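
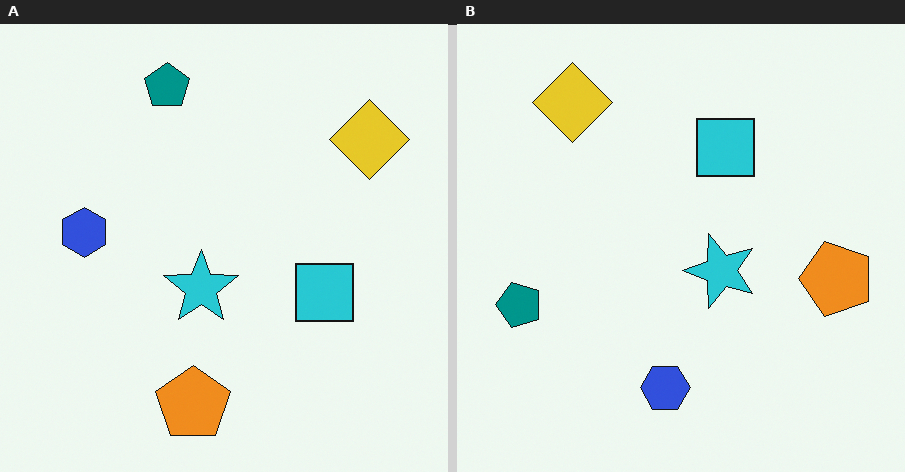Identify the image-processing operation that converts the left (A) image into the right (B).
Rotated 90° counter-clockwise.

The yellow diamond sits in the top-right of the left (A) image and the top-left of the right (B) — consistent with a whole-image 90° counter-clockwise rotation.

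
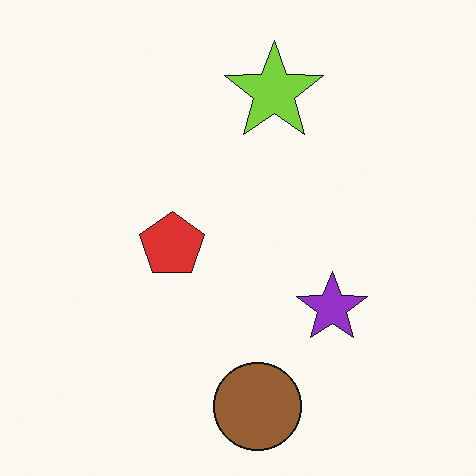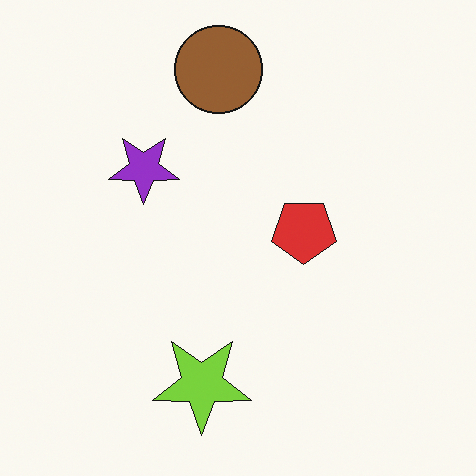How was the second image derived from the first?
The transformation is: rotated 180°.

The brown circle sits in the bottom of the first image and the top of the second — consistent with a whole-image 180° rotation.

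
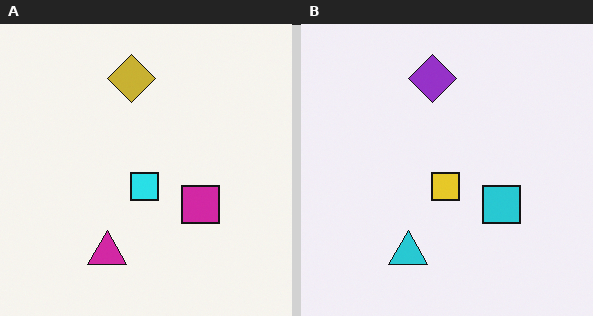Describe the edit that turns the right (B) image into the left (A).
The transformation is: hue-shifted by a moderate amount.

Every shape's color has rotated by the same amount around the hue wheel — a uniform hue shift.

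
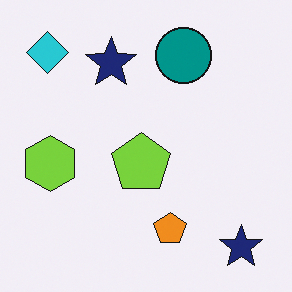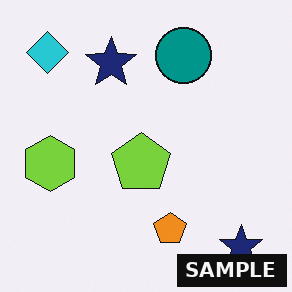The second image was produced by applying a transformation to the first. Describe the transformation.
The second image is the first watermarked with the text "SAMPLE" in the lower-right corner.

A dark label reading "SAMPLE" appears in the lower-right corner.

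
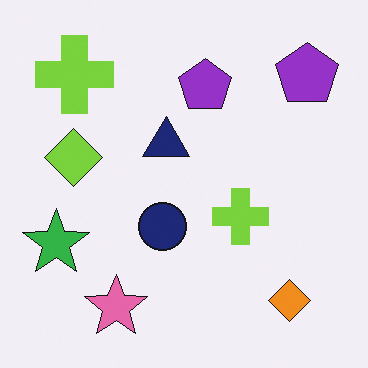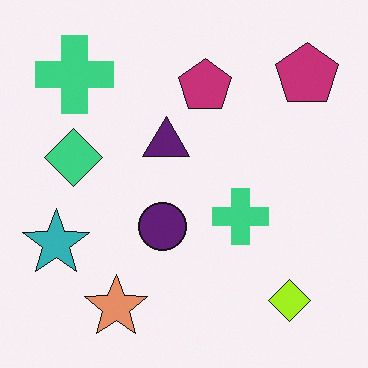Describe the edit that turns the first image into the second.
The image was hue-shifted by a small amount.

Every shape's color has rotated by the same amount around the hue wheel — a uniform hue shift.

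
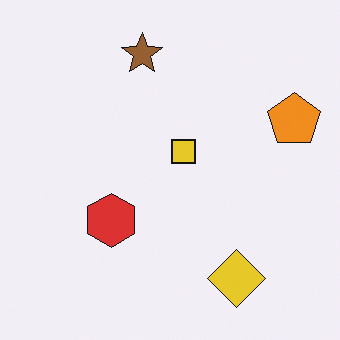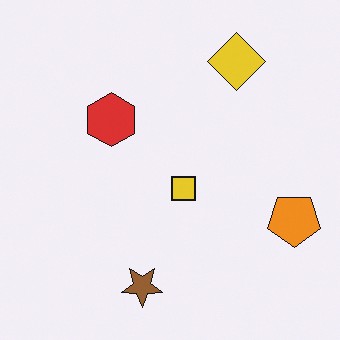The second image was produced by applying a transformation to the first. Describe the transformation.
Flipped vertically (top ↔ bottom).

The brown star is in the top of the first image and the bottom of the second — shapes on opposite sides of the horizontal midline have swapped in a mirror flip.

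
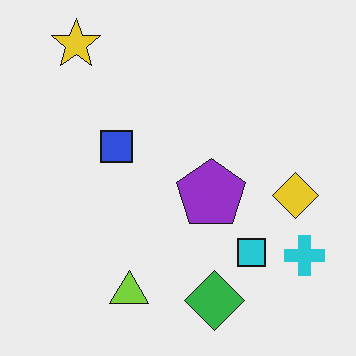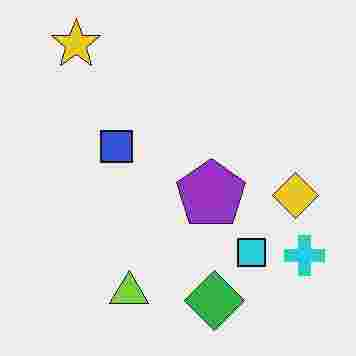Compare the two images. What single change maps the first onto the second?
This is the original image heavily JPEG-compressed with obvious blocking artifacts.

Blocky 8×8 compression artifacts appear around shape edges and the flat background shows ringing — characteristic JPEG degradation.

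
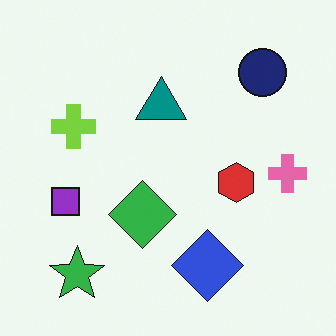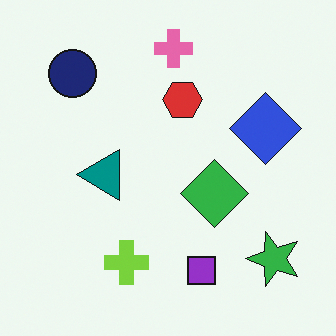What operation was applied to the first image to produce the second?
This is the original image rotated 90° counter-clockwise.

The green star sits in the bottom-left of the first image and the bottom-right of the second — consistent with a whole-image 90° counter-clockwise rotation.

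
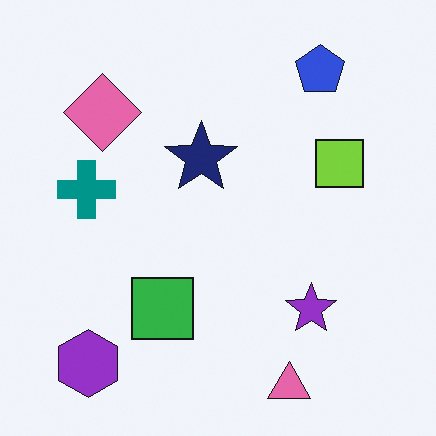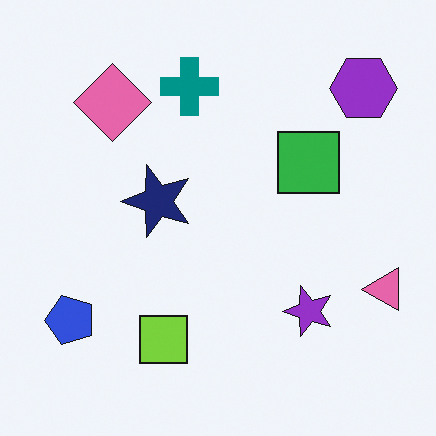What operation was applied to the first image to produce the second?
It was transposed (reflected across the top-left ↔ bottom-right diagonal).

Shapes have swapped their row and column positions — what was in the top-right is now in the bottom-left — a diagonal reflection.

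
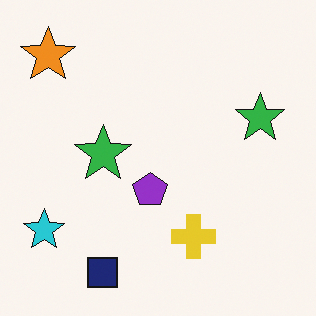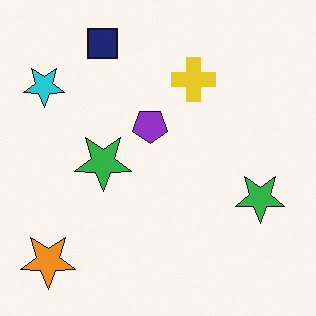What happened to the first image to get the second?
Flipped vertically (top ↔ bottom).

The navy square is in the bottom-left of the first image and the top-left of the second — shapes on opposite sides of the horizontal midline have swapped in a mirror flip.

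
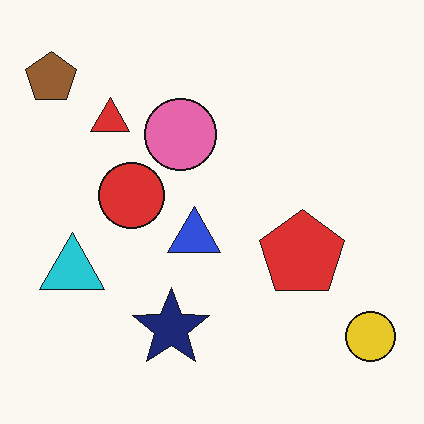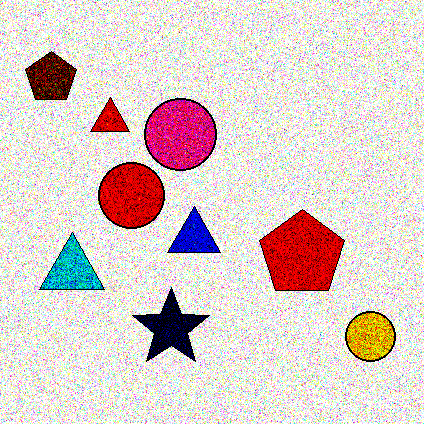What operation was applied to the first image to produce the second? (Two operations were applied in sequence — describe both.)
The second image is the first degraded with heavy additive noise, then given much higher contrast.

Random speckle covers the whole image, including the flat background. Tones are pushed away from mid-grey across the whole image — a global contrast change.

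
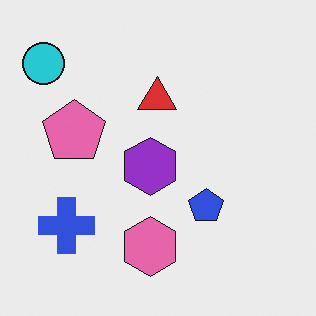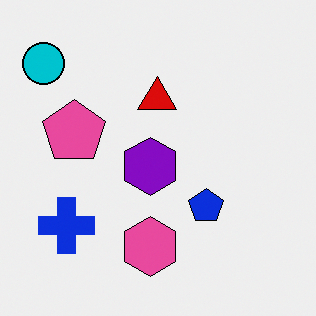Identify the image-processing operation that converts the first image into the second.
This is the original image given slightly increased contrast.

Tones are pushed away from mid-grey across the whole image — a global contrast change.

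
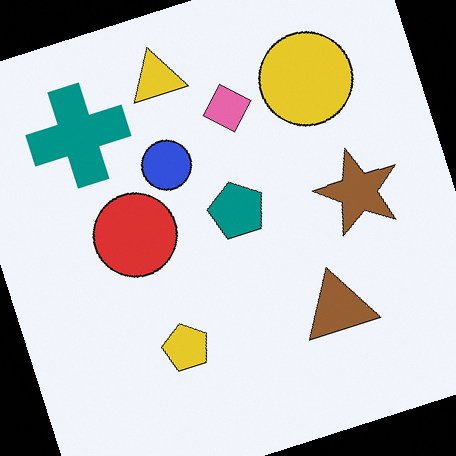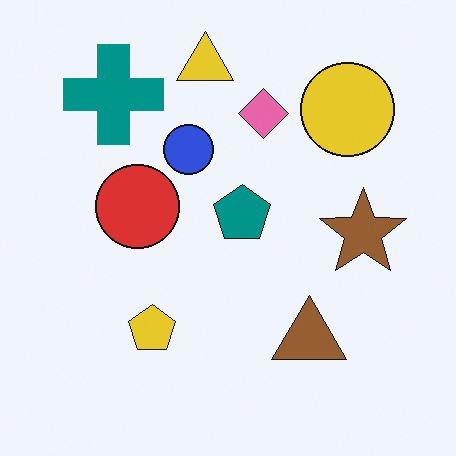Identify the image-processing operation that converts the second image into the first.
It was rotated counter-clockwise by a clearly visible amount.

Every shape is tilted by the same angle and the image corners show triangular fill wedges — a whole-image rotation by a non-right angle.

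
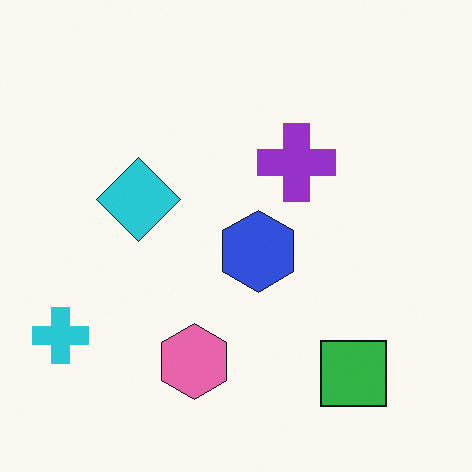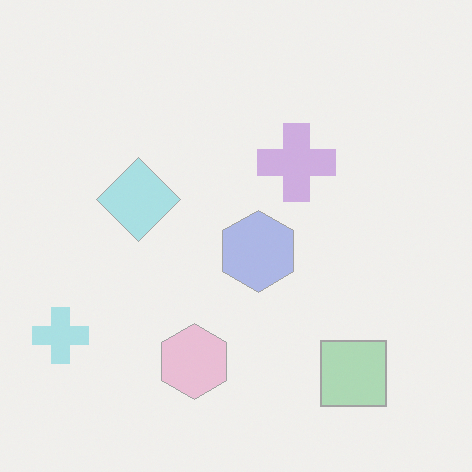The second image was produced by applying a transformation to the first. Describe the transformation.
Washed out (contrast reduced).

Tones are pushed toward mid-grey across the whole image — a global contrast change.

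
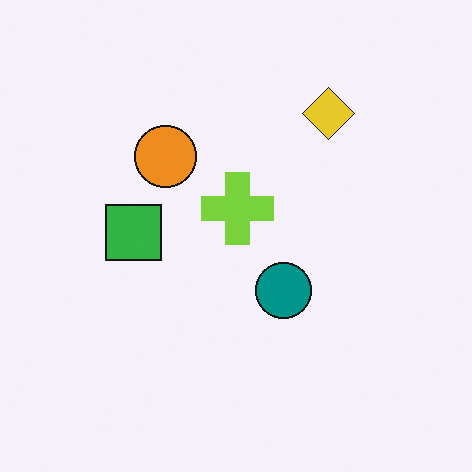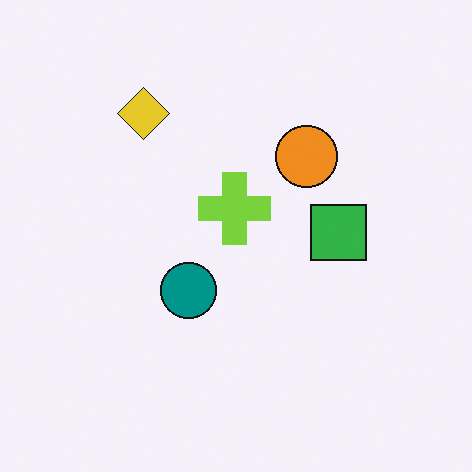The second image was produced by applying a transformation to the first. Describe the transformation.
The second image is the first flipped horizontally (left ↔ right).

The green square is in the left of the first image and the right of the second — shapes on opposite sides of the vertical midline have swapped in a mirror flip.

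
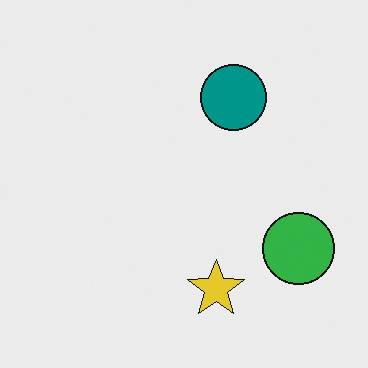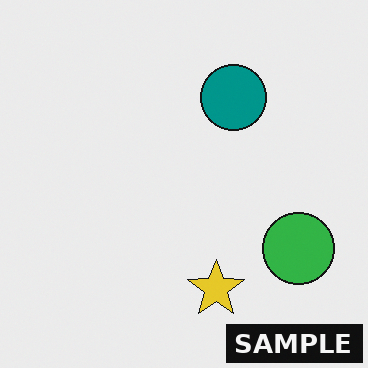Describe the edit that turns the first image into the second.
This is the original image watermarked with the text "SAMPLE" in the lower-right corner.

A dark label reading "SAMPLE" appears in the lower-right corner.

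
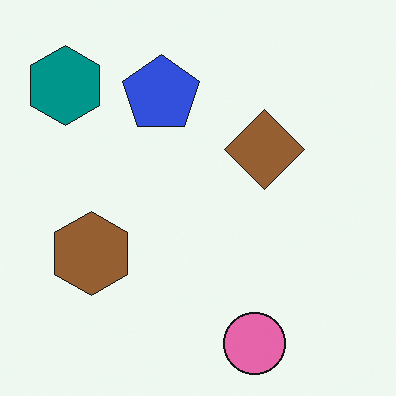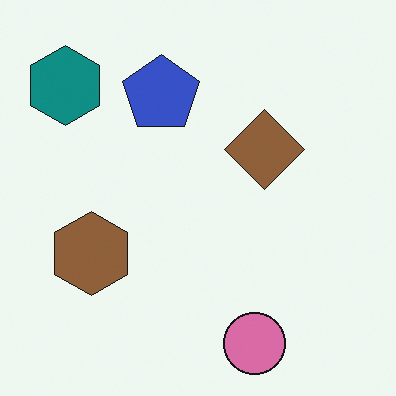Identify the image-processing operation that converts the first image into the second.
Slightly desaturated.

All colors are more muted and greyish — a global saturation change.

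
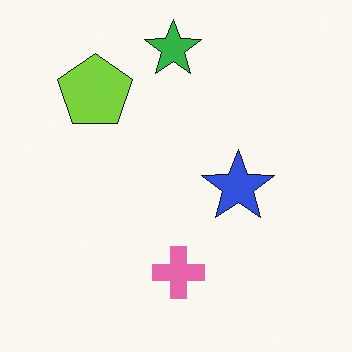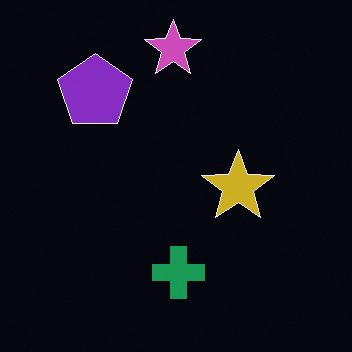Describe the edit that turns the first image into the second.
It was color-inverted (negative).

The light background has become dark and every shape's color is its complement — a photographic negative.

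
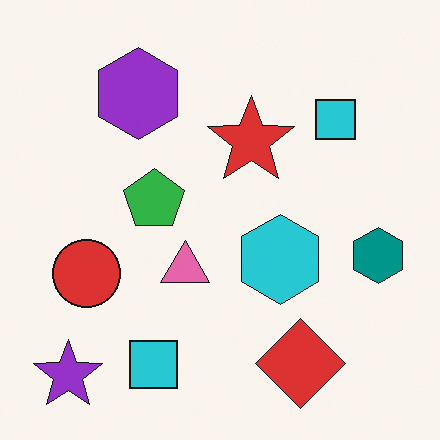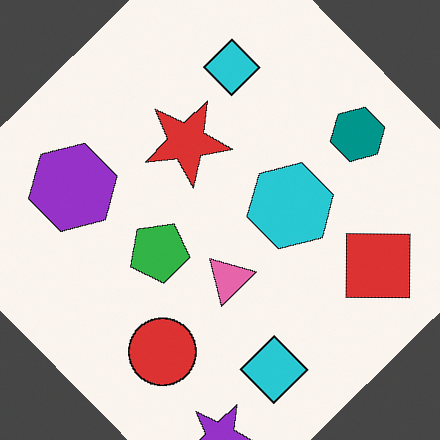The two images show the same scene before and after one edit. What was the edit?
The second image is the first rotated counter-clockwise by a large amount — several tens of degrees.

Every shape is tilted by the same angle and the image corners show triangular fill wedges — a whole-image rotation by a non-right angle.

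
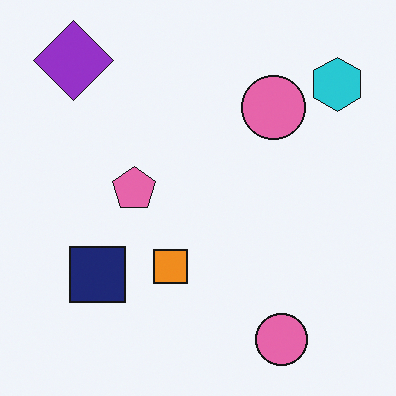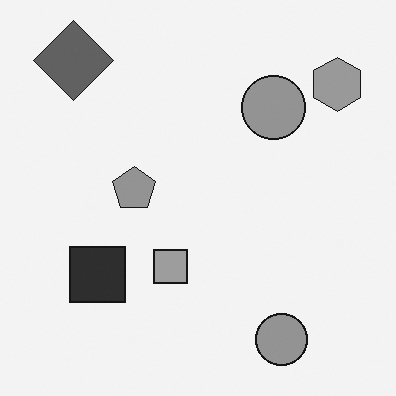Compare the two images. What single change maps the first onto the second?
The transformation is: converted to grayscale.

All color is removed — every shape is now a shade of grey.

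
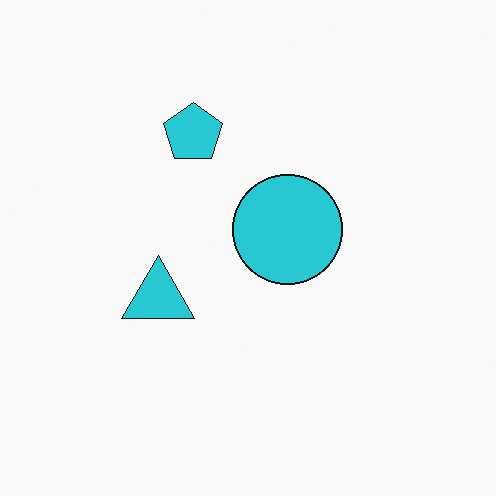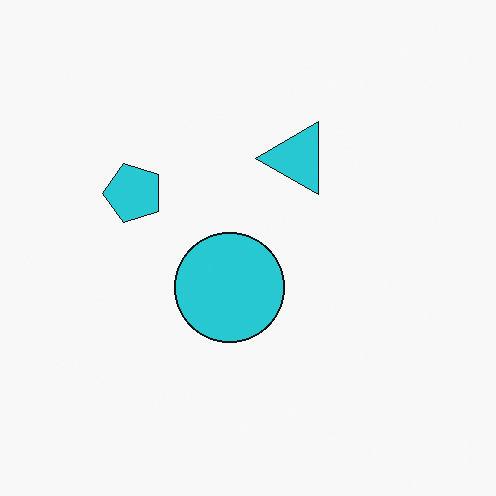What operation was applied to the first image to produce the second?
This is the original image transposed (reflected across the top-left ↔ bottom-right diagonal).

Shapes have swapped their row and column positions — what was in the top-right is now in the bottom-left — a diagonal reflection.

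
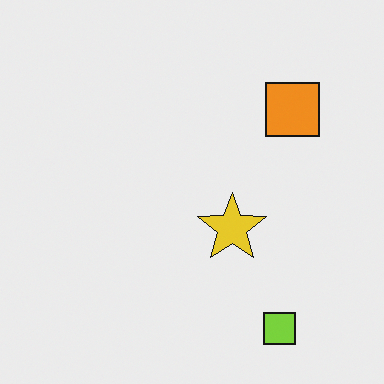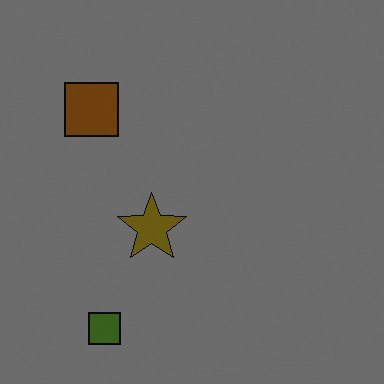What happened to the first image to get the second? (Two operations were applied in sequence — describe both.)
Noticeably darkened, then flipped horizontally (left ↔ right).

Every pixel — background and shapes alike — is uniformly darkened. The orange square is in the top-right of the first image and the top-left of the second — shapes on opposite sides of the vertical midline have swapped in a mirror flip.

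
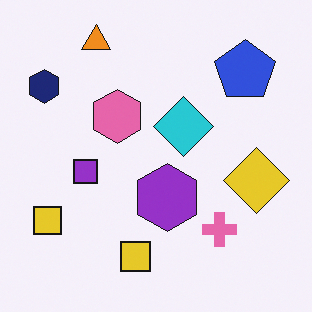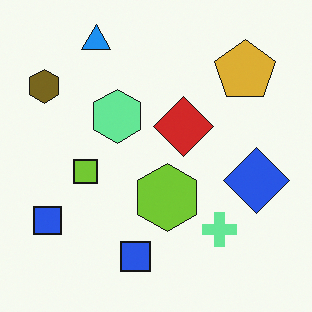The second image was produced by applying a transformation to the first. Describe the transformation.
The transformation is: hue-shifted through roughly half the color wheel.

Every shape's color has rotated by the same amount around the hue wheel — a uniform hue shift.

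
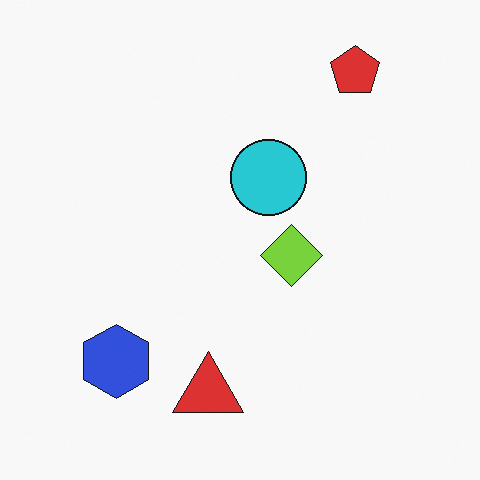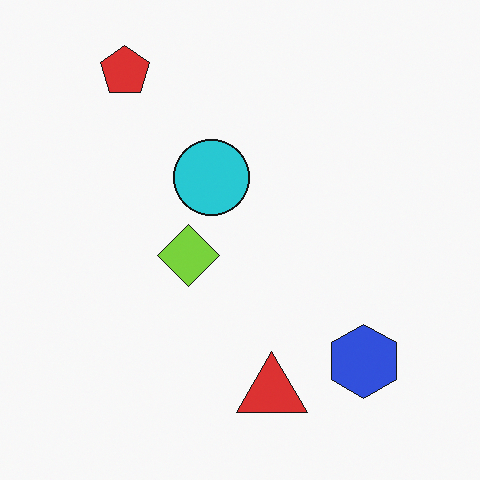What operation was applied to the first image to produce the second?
The second image is the first flipped horizontally (left ↔ right).

The blue hexagon is in the bottom-left of the first image and the bottom-right of the second — shapes on opposite sides of the vertical midline have swapped in a mirror flip.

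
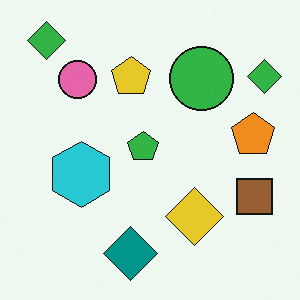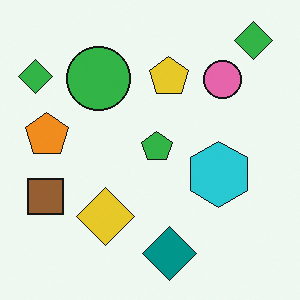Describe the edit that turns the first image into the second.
Flipped horizontally (left ↔ right).

The brown square is in the right of the first image and the left of the second — shapes on opposite sides of the vertical midline have swapped in a mirror flip.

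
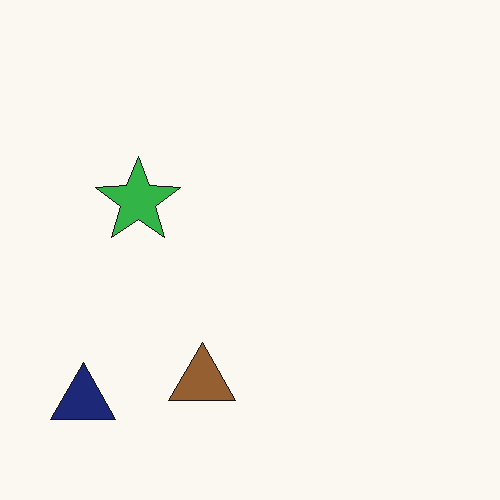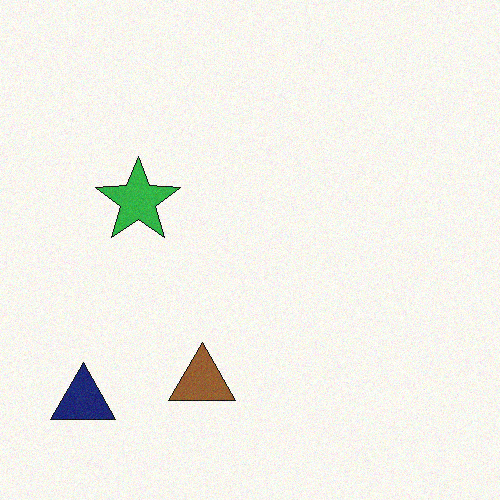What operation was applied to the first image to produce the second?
The image was degraded with light additive noise.

Random speckle covers the whole image, including the flat background.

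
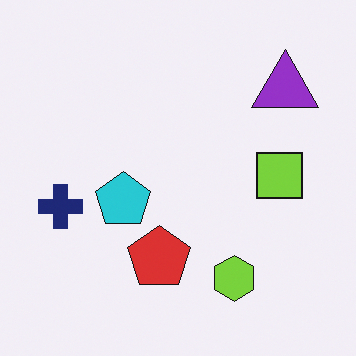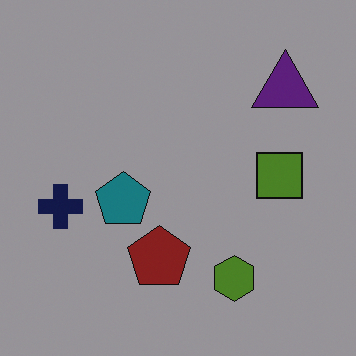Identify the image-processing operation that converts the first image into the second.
This is the original image noticeably darkened.

Every pixel — background and shapes alike — is uniformly darkened.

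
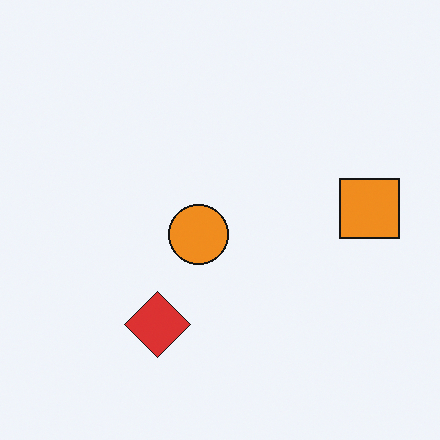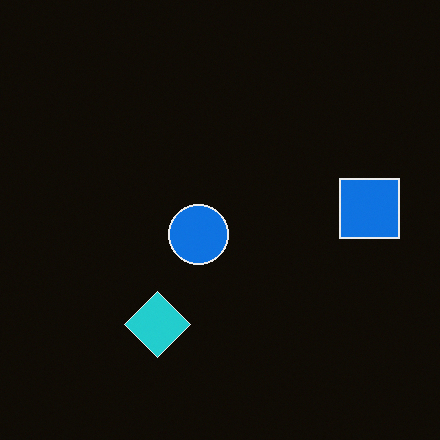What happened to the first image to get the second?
This is the original image color-inverted (negative).

The light background has become dark and every shape's color is its complement — a photographic negative.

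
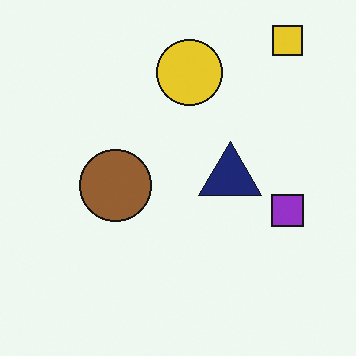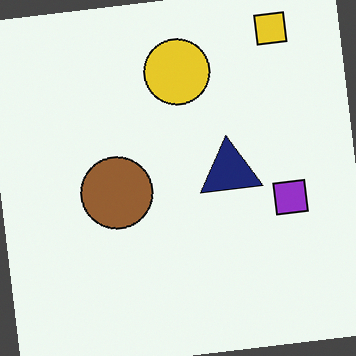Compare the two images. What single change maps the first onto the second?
The second image is the first rotated counter-clockwise by a slight angle.

Every shape is tilted by the same angle and the image corners show triangular fill wedges — a whole-image rotation by a non-right angle.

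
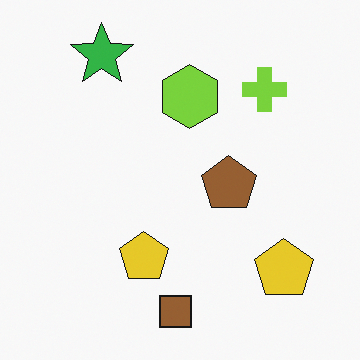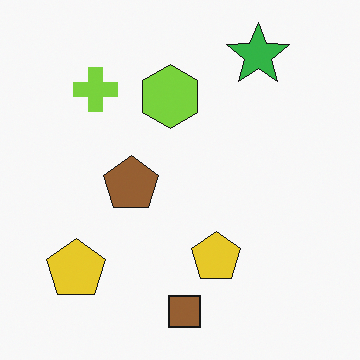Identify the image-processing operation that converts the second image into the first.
This is the original image flipped horizontally (left ↔ right).

The lime cross is in the top-left of the second image and the top-right of the first — shapes on opposite sides of the vertical midline have swapped in a mirror flip.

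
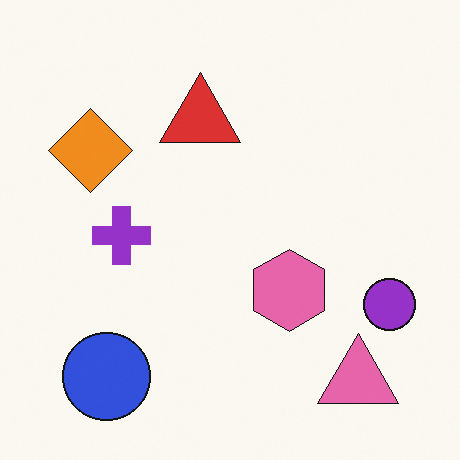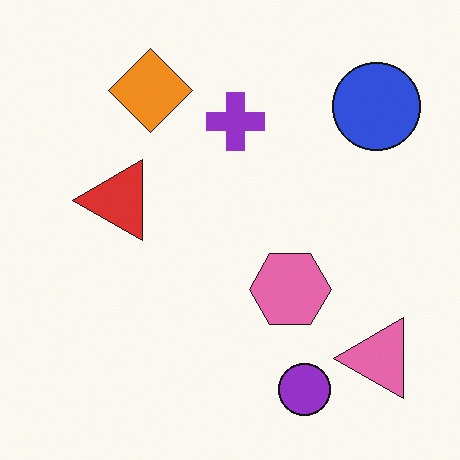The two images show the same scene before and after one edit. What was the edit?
The second image is the first transposed (reflected across the top-left ↔ bottom-right diagonal).

Shapes have swapped their row and column positions — what was in the top-right is now in the bottom-left — a diagonal reflection.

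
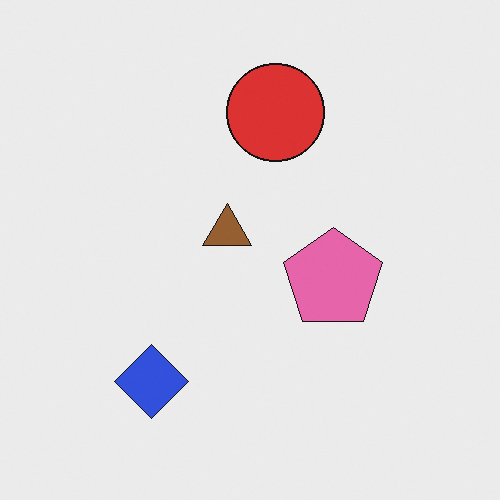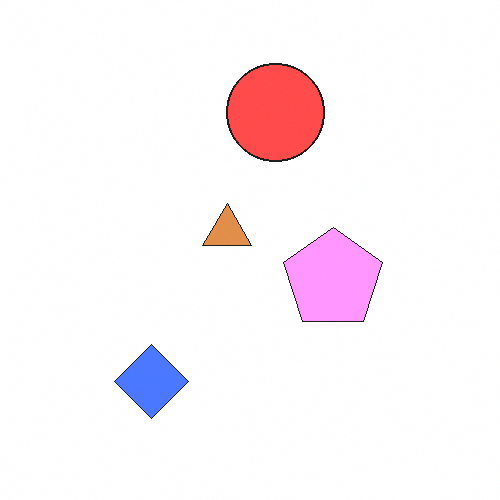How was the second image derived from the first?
The image was noticeably brightened.

Every pixel — background and shapes alike — is uniformly brightened.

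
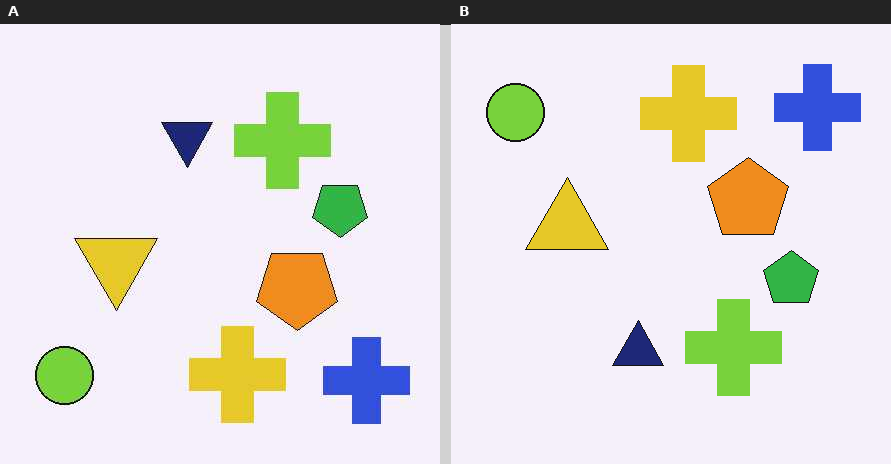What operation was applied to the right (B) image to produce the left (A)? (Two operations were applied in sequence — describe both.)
This is the original image flipped vertically (top ↔ bottom), then given moderate JPEG compression.

The blue cross is in the top-right of the right (B) image and the bottom-right of the left (A) — shapes on opposite sides of the horizontal midline have swapped in a mirror flip. Blocky 8×8 compression artifacts appear around shape edges and the flat background shows ringing — characteristic JPEG degradation.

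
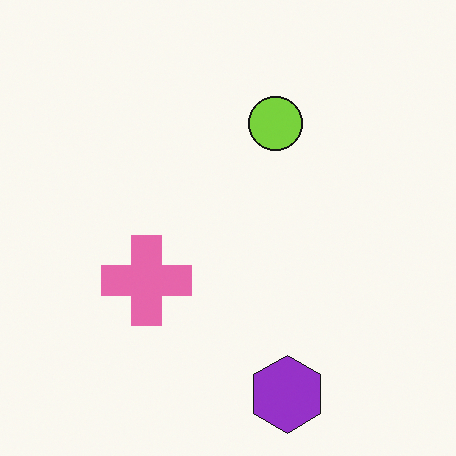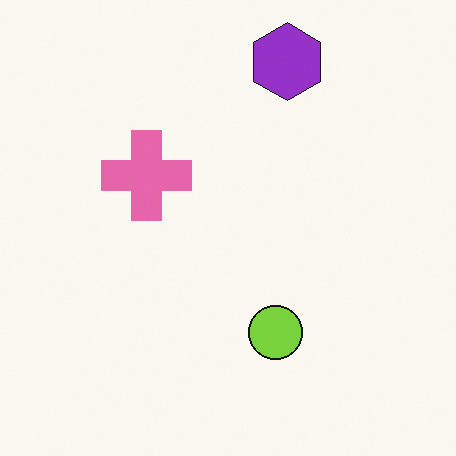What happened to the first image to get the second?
The transformation is: flipped vertically (top ↔ bottom).

The purple hexagon is in the bottom of the first image and the top of the second — shapes on opposite sides of the horizontal midline have swapped in a mirror flip.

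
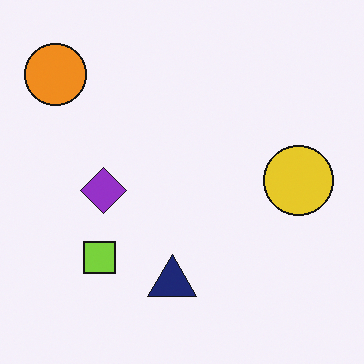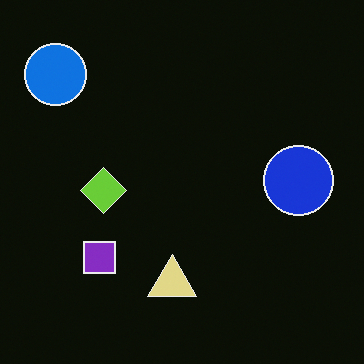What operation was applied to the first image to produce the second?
The image was color-inverted (negative).

The light background has become dark and every shape's color is its complement — a photographic negative.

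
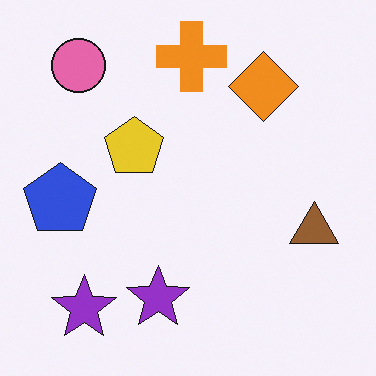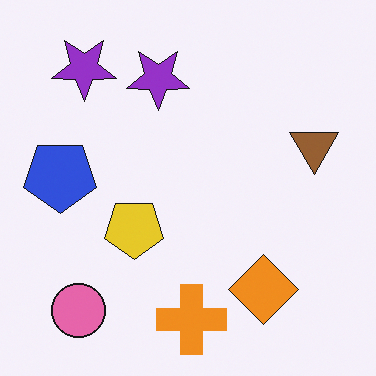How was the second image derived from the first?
Flipped vertically (top ↔ bottom).

The orange cross is in the top of the first image and the bottom of the second — shapes on opposite sides of the horizontal midline have swapped in a mirror flip.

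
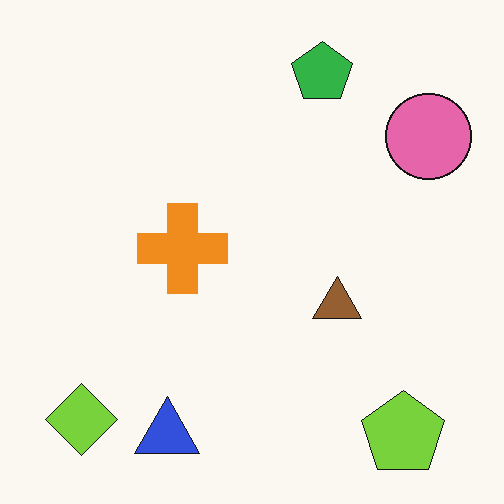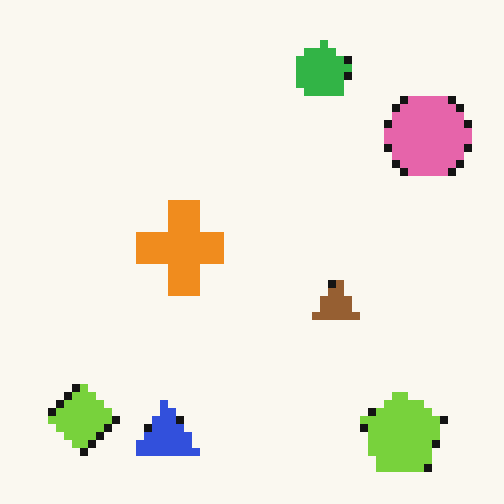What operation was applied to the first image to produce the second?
The image was pixelated into visible square blocks.

Shapes are reduced to large square blocks; fine edges and outlines are lost — a downscale-then-upscale (mosaic) effect.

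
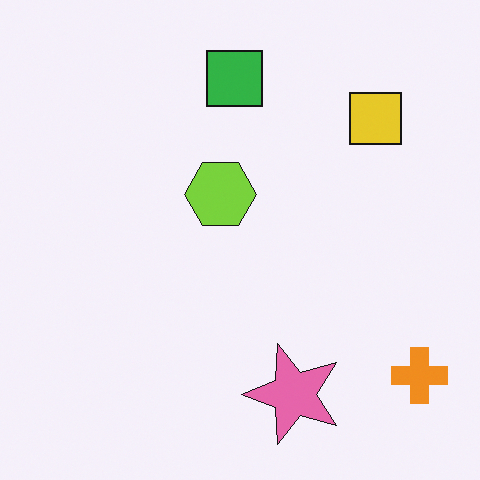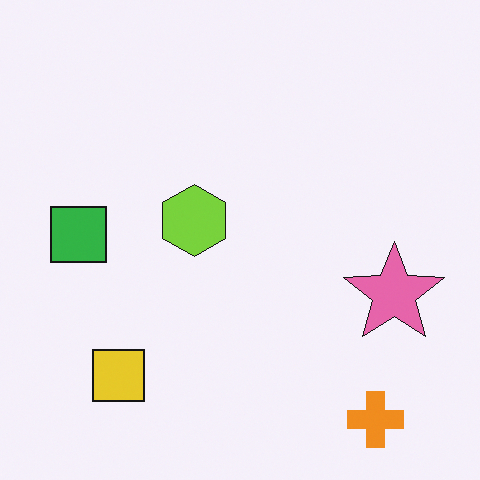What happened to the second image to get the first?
Transposed (reflected across the top-left ↔ bottom-right diagonal).

Shapes have swapped their row and column positions — what was in the top-right is now in the bottom-left — a diagonal reflection.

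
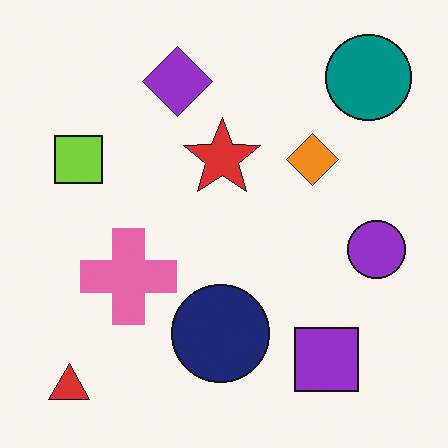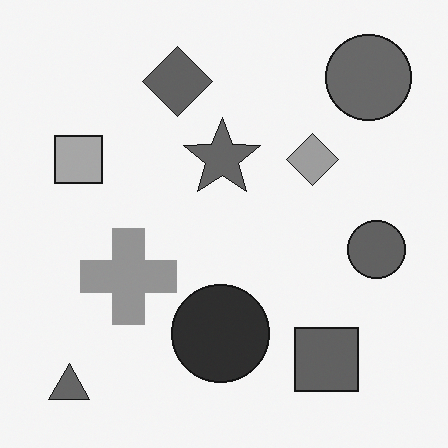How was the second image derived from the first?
This is the original image converted to grayscale.

All color is removed — every shape is now a shade of grey.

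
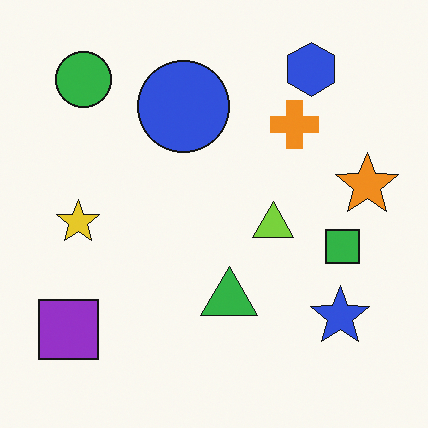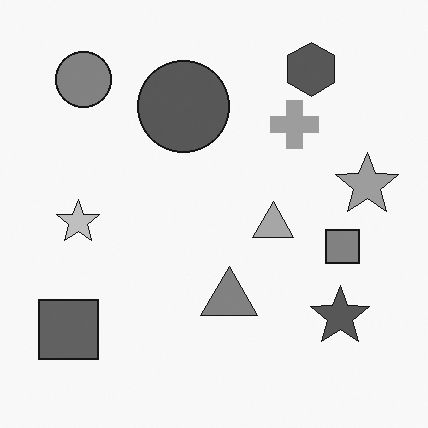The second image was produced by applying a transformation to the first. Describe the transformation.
The image was converted to grayscale.

All color is removed — every shape is now a shade of grey.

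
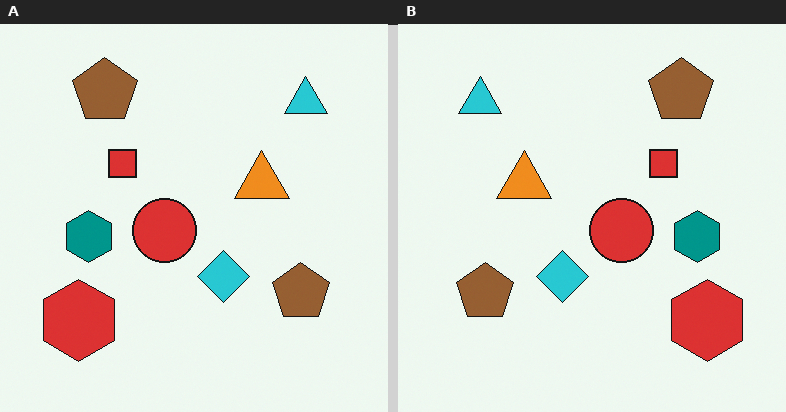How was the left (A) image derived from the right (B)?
The image was flipped horizontally (left ↔ right).

The red hexagon is in the bottom-right of the right (B) image and the bottom-left of the left (A) — shapes on opposite sides of the vertical midline have swapped in a mirror flip.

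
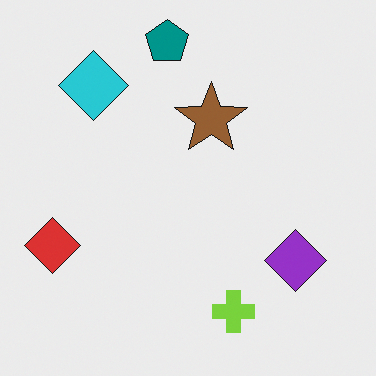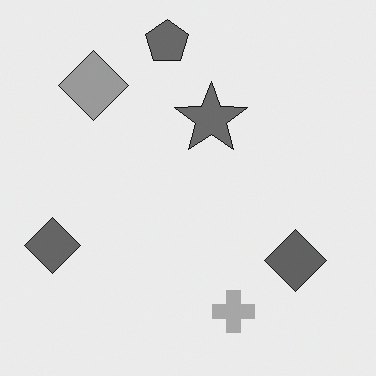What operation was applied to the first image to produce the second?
The image was converted to grayscale.

All color is removed — every shape is now a shade of grey.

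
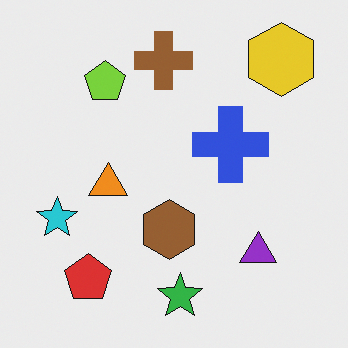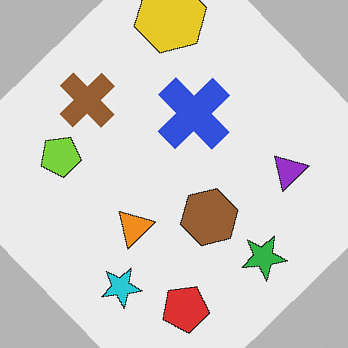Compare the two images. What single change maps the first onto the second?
It was rotated counter-clockwise by a large amount — several tens of degrees.

Every shape is tilted by the same angle and the image corners show triangular fill wedges — a whole-image rotation by a non-right angle.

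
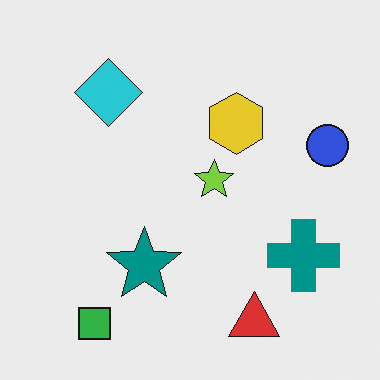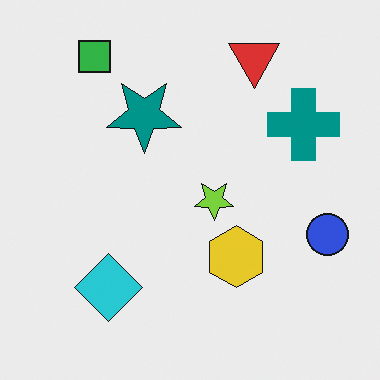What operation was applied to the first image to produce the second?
This is the original image flipped vertically (top ↔ bottom).

The green square is in the bottom-left of the first image and the top-left of the second — shapes on opposite sides of the horizontal midline have swapped in a mirror flip.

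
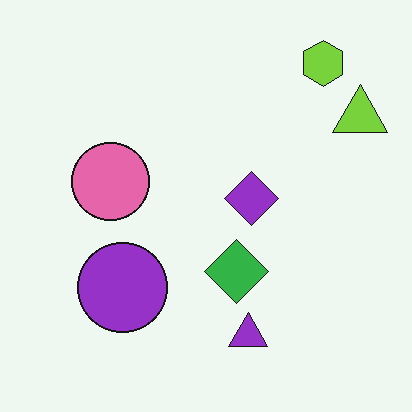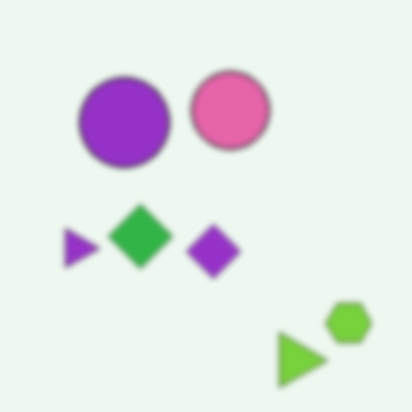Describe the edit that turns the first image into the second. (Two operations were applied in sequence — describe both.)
The second image is the first rotated 90° clockwise, then noticeably gaussian-blurred.

The lime hexagon sits in the top-right of the first image and the bottom-right of the second — consistent with a whole-image 90° clockwise rotation. Shape edges and outlines are uniformly softened across the whole image.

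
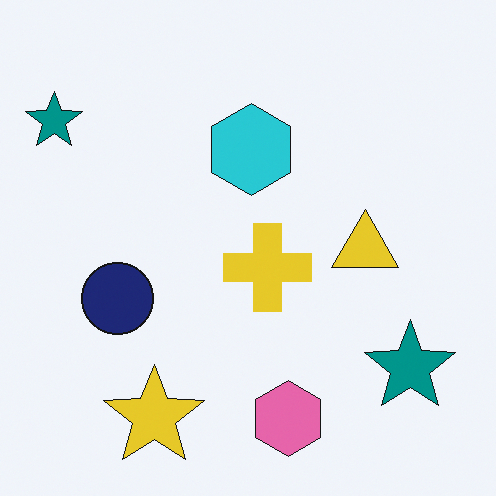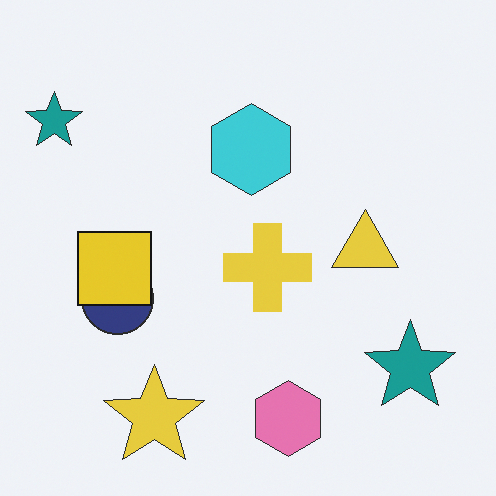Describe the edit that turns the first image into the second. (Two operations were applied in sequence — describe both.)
It was given slightly reduced contrast, then overlaid with an additional yellow square.

Tones are pushed toward mid-grey across the whole image — a global contrast change. A yellow square appears in the second image that is absent from the first.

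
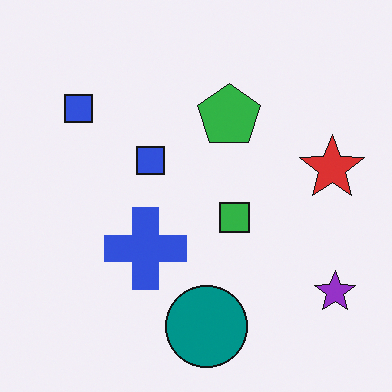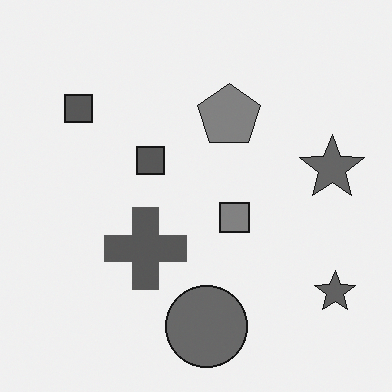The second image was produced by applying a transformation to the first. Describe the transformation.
The transformation is: converted to grayscale.

All color is removed — every shape is now a shade of grey.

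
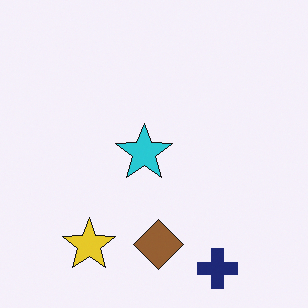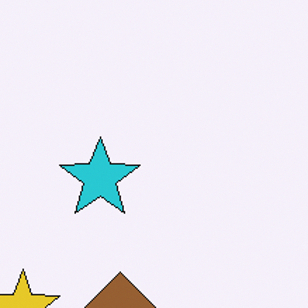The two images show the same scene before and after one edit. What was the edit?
The image was cropped to a modestly smaller region and rescaled.

The visible shapes are larger and the field of view is narrower; shapes near the original edges may be partly or wholly outside the frame — a crop-and-rescale.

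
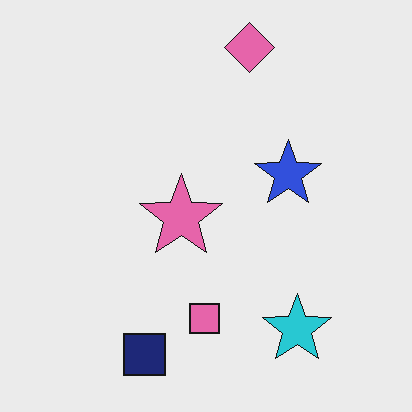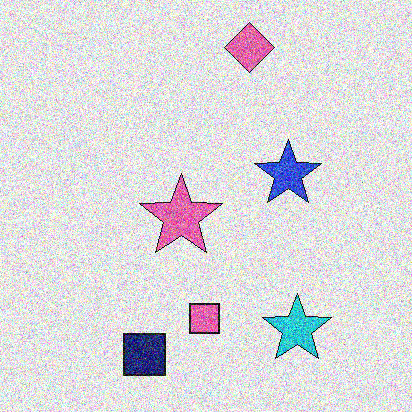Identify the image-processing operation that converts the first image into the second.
Degraded with heavy additive noise.

Random speckle covers the whole image, including the flat background.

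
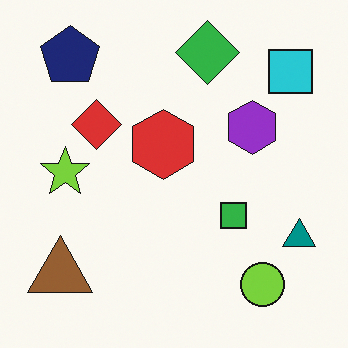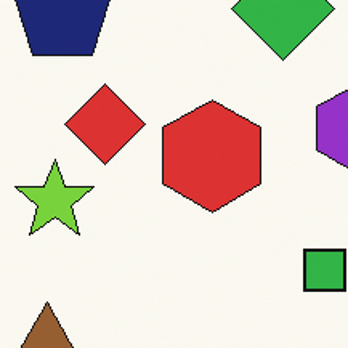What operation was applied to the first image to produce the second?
This is the original image cropped slightly and scaled back up.

The visible shapes are larger and the field of view is narrower; shapes near the original edges may be partly or wholly outside the frame — a crop-and-rescale.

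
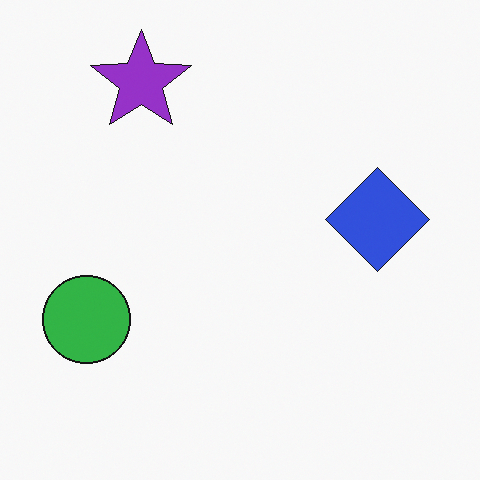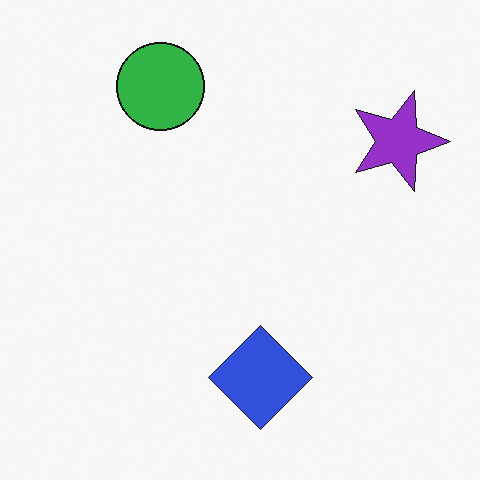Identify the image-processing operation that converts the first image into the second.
The transformation is: rotated 90° clockwise.

The purple star sits in the top-left of the first image and the top-right of the second — consistent with a whole-image 90° clockwise rotation.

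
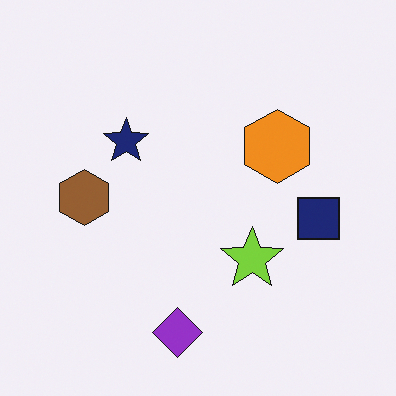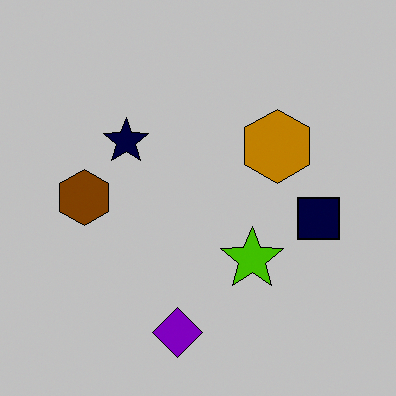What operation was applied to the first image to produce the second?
The second image is the first aggressively posterized.

Each flat color has snapped to a coarser quantized level — most visibly, the near-white background has dropped to a flat grey.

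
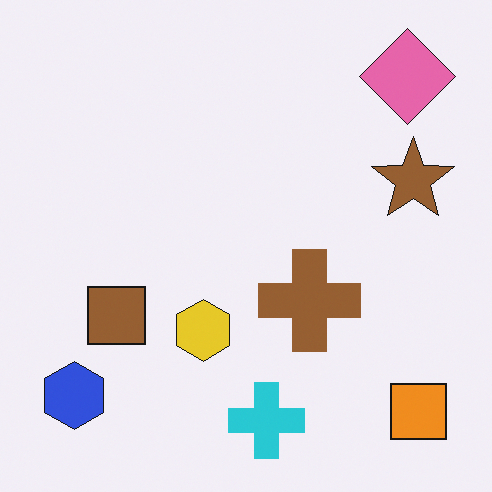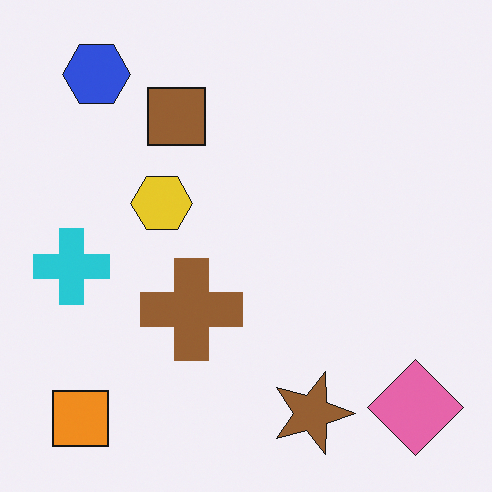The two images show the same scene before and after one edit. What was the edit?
Rotated 90° clockwise.

The orange square sits in the bottom-right of the first image and the bottom-left of the second — consistent with a whole-image 90° clockwise rotation.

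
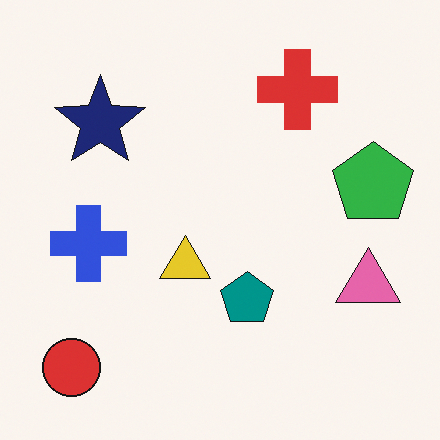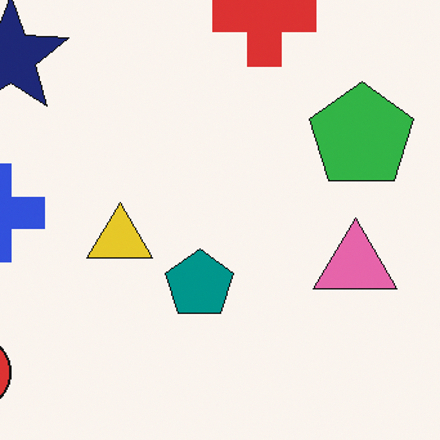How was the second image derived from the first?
The image was cropped slightly and scaled back up.

The visible shapes are larger and the field of view is narrower; shapes near the original edges may be partly or wholly outside the frame — a crop-and-rescale.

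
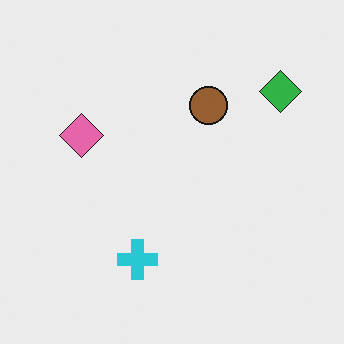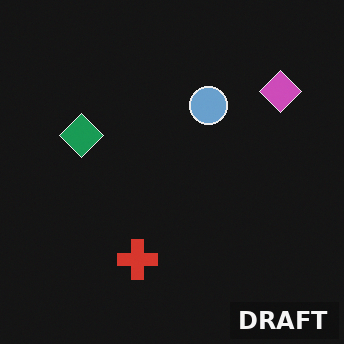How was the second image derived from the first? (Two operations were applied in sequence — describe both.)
The second image is the first color-inverted (negative), then watermarked with the text "DRAFT" in the lower-right corner.

The light background has become dark and every shape's color is its complement — a photographic negative. A dark label reading "DRAFT" appears in the lower-right corner.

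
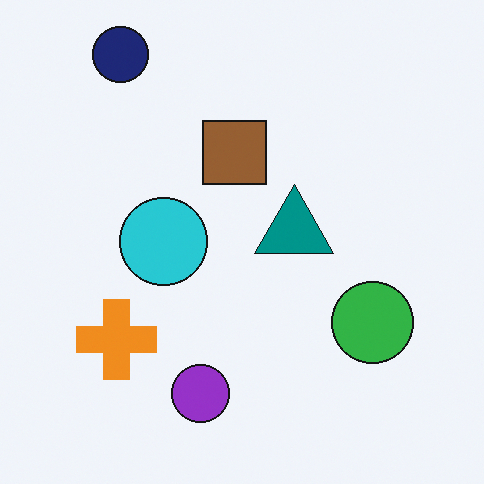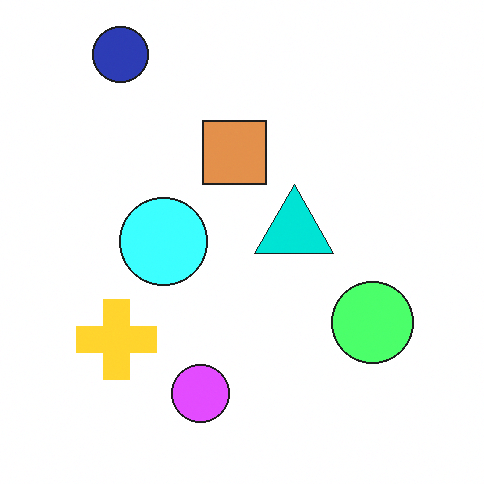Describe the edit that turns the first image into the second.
The transformation is: brightened a lot.

Every pixel — background and shapes alike — is uniformly brightened.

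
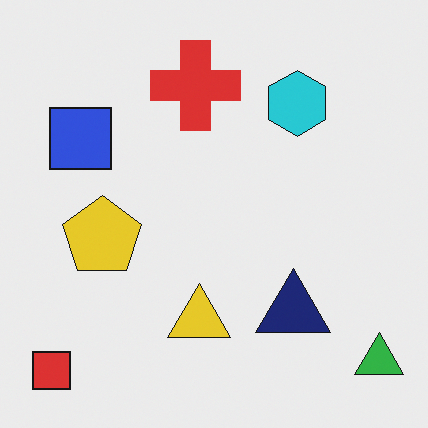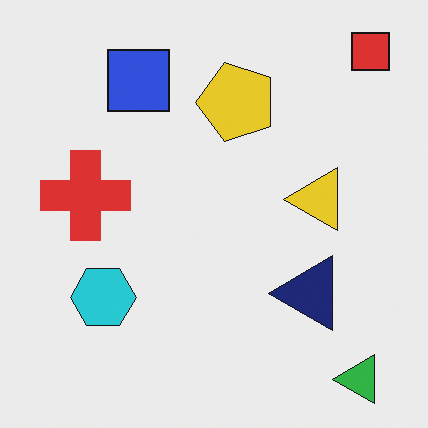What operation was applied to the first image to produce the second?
This is the original image transposed (reflected across the top-left ↔ bottom-right diagonal).

Shapes have swapped their row and column positions — what was in the top-right is now in the bottom-left — a diagonal reflection.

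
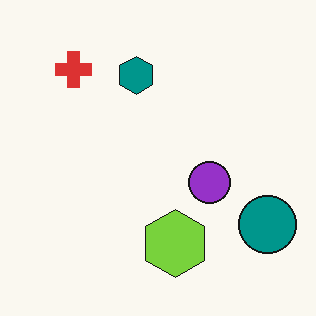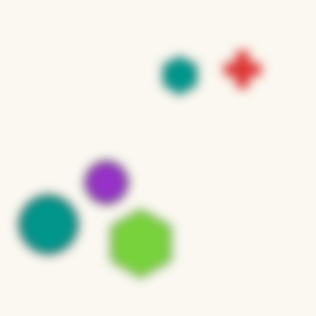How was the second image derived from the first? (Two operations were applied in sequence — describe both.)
Flipped horizontally (left ↔ right), then strongly gaussian-blurred.

The teal circle is in the bottom-right of the first image and the bottom-left of the second — shapes on opposite sides of the vertical midline have swapped in a mirror flip. Shape edges and outlines are uniformly softened across the whole image.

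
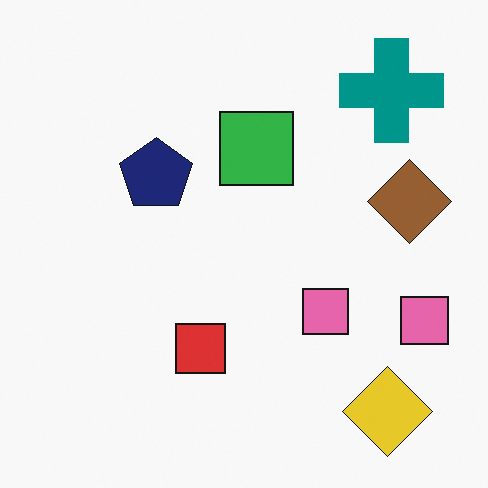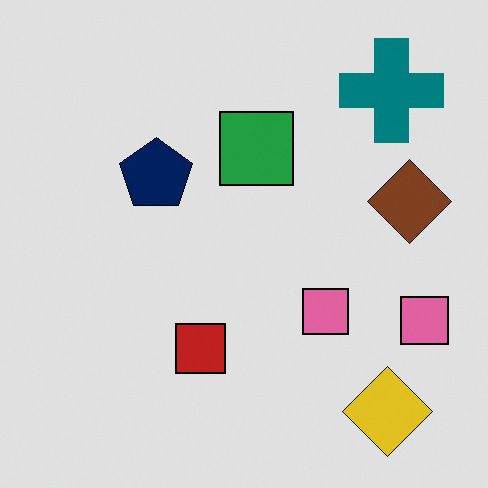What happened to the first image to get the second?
It was moderately posterized.

Each flat color has snapped to a coarser quantized level — most visibly, the near-white background has dropped to a flat grey.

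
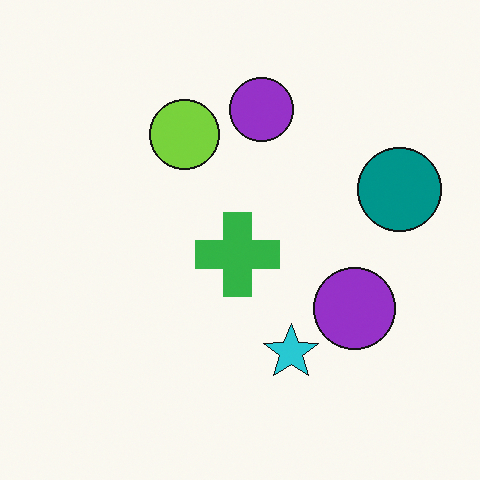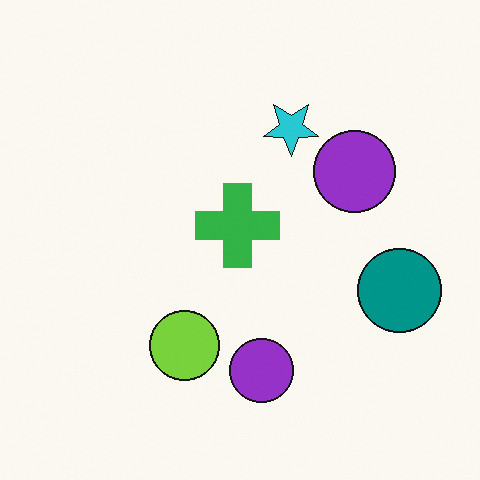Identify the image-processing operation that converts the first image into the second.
The image was flipped vertically (top ↔ bottom).

The cyan star is in the bottom of the first image and the top of the second — shapes on opposite sides of the horizontal midline have swapped in a mirror flip.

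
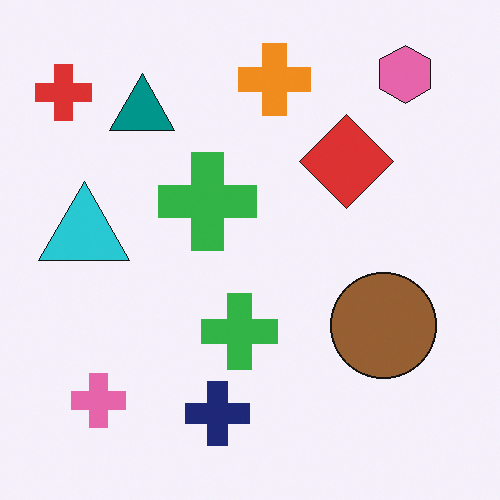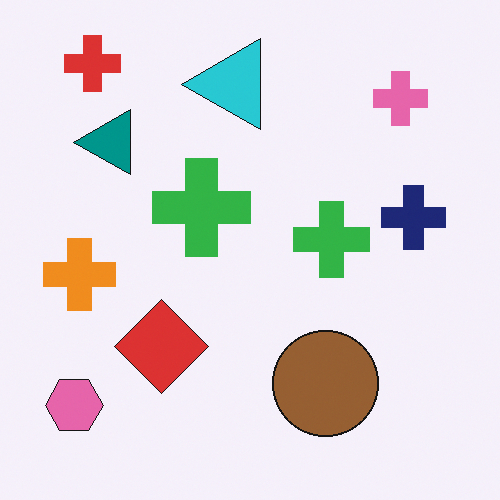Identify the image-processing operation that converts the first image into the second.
The transformation is: transposed (reflected across the top-left ↔ bottom-right diagonal).

Shapes have swapped their row and column positions — what was in the top-right is now in the bottom-left — a diagonal reflection.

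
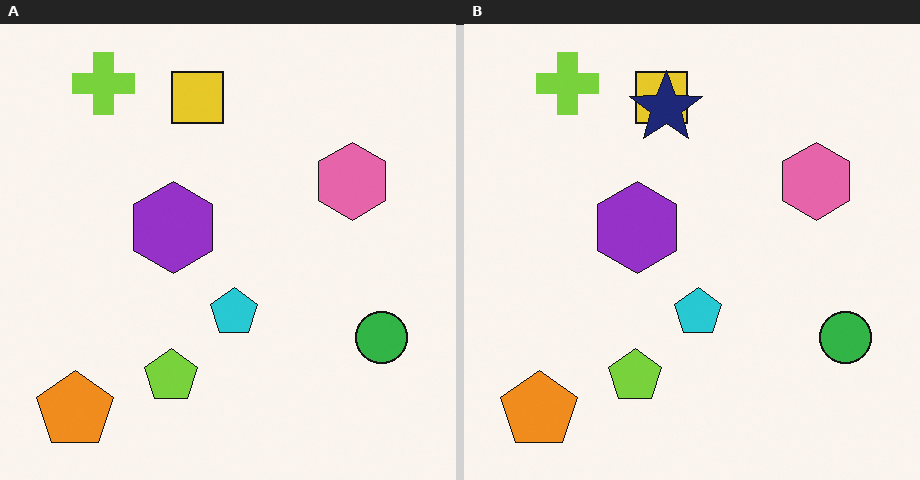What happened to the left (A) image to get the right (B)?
The image was overlaid with an additional navy star.

A navy star appears in the right (B) image that is absent from the left (A).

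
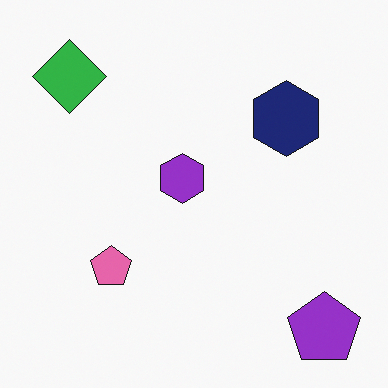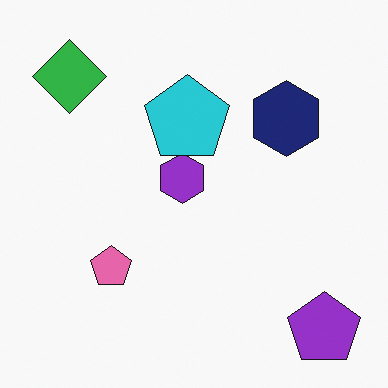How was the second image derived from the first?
The transformation is: overlaid with an additional cyan pentagon.

A cyan pentagon appears in the second image that is absent from the first.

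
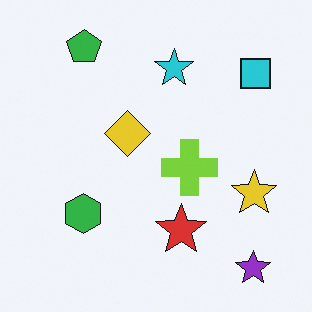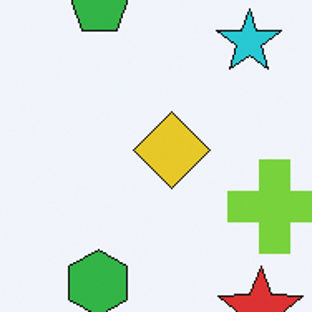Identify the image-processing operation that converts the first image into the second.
The second image is the first cropped to a noticeably smaller region and rescaled.

The visible shapes are larger and the field of view is narrower; shapes near the original edges may be partly or wholly outside the frame — a crop-and-rescale.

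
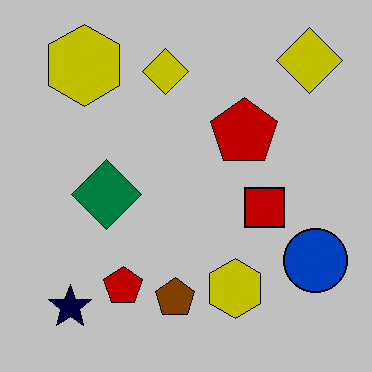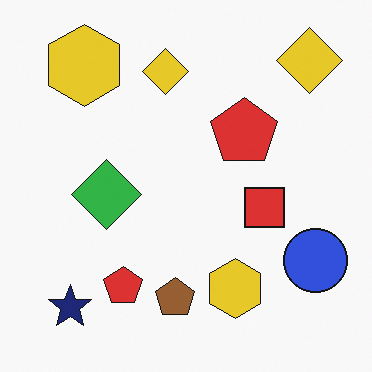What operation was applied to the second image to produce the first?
The transformation is: aggressively posterized.

Each flat color has snapped to a coarser quantized level — most visibly, the near-white background has dropped to a flat grey.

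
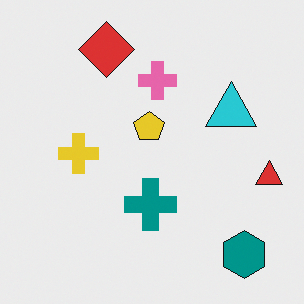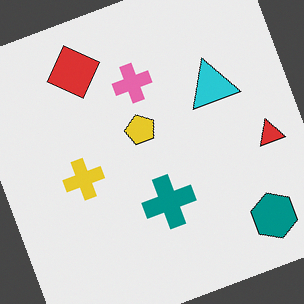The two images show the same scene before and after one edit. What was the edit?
This is the original image rotated counter-clockwise by a moderate amount.

Every shape is tilted by the same angle and the image corners show triangular fill wedges — a whole-image rotation by a non-right angle.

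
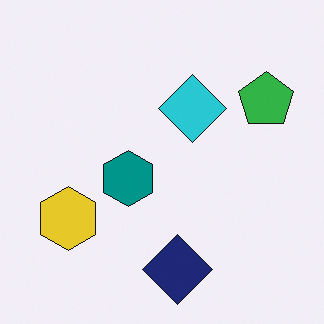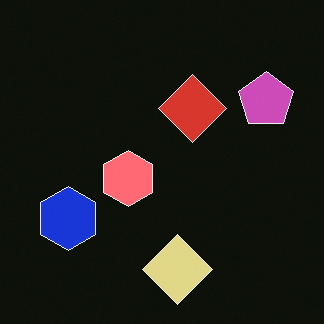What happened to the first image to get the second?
The transformation is: color-inverted (negative).

The light background has become dark and every shape's color is its complement — a photographic negative.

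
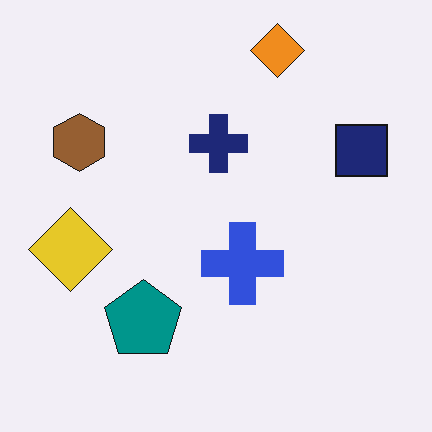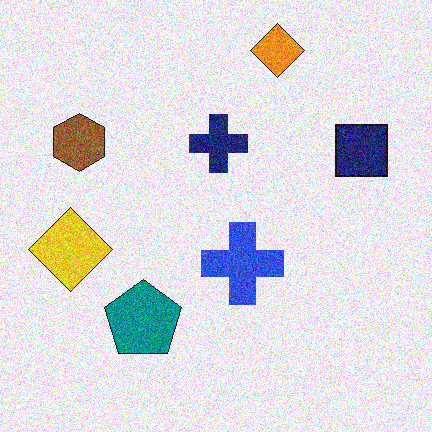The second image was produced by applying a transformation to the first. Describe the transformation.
The second image is the first degraded with moderate additive noise.

Random speckle covers the whole image, including the flat background.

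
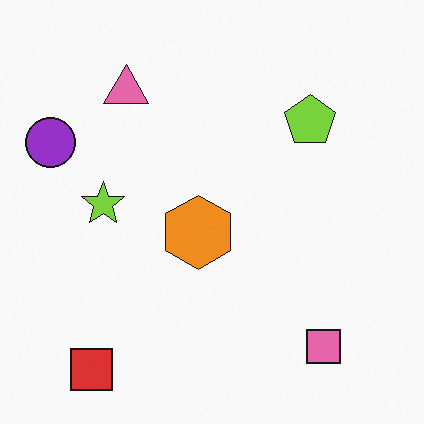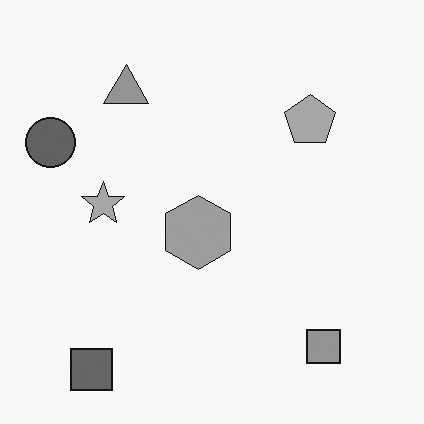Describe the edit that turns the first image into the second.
The transformation is: converted to grayscale.

All color is removed — every shape is now a shade of grey.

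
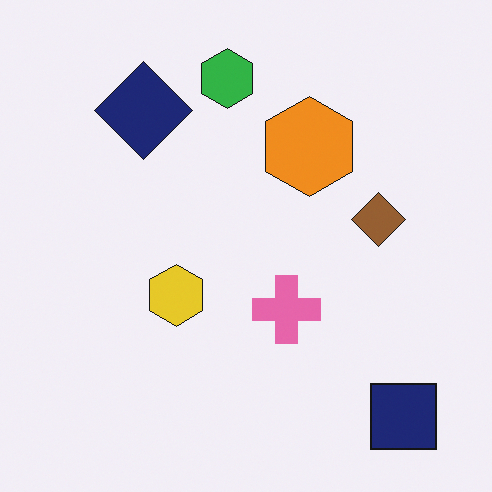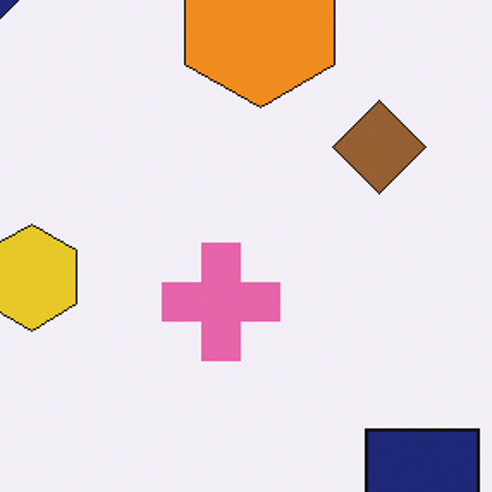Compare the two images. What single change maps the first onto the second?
Cropped to a noticeably smaller region and rescaled.

The visible shapes are larger and the field of view is narrower; shapes near the original edges may be partly or wholly outside the frame — a crop-and-rescale.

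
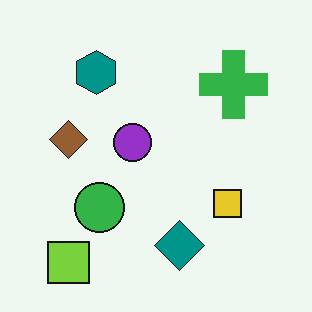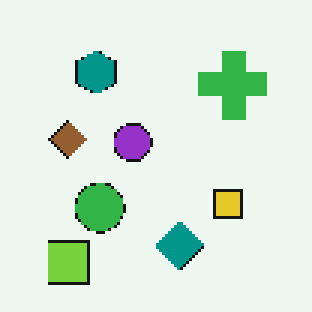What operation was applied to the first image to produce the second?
Lightly pixelated (a mild mosaic effect).

Shapes are reduced to large square blocks; fine edges and outlines are lost — a downscale-then-upscale (mosaic) effect.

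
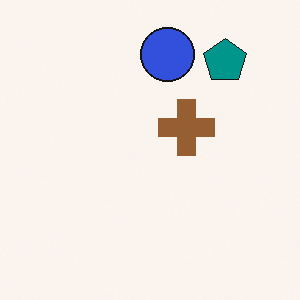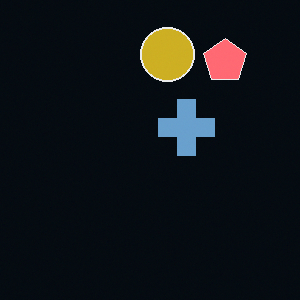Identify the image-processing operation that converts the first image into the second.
The transformation is: color-inverted (negative).

The light background has become dark and every shape's color is its complement — a photographic negative.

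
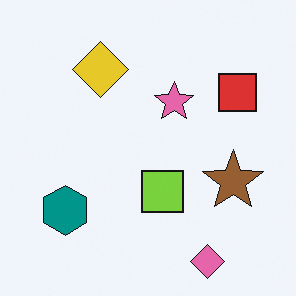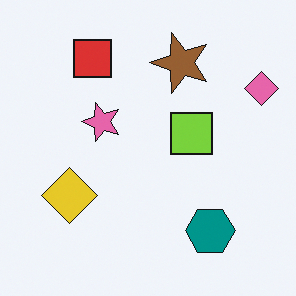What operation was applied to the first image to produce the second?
The transformation is: rotated 90° counter-clockwise.

The pink diamond sits in the bottom-right of the first image and the top-right of the second — consistent with a whole-image 90° counter-clockwise rotation.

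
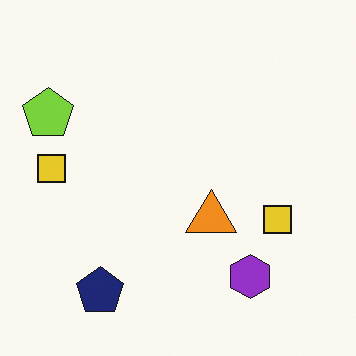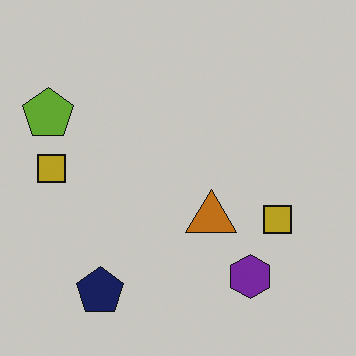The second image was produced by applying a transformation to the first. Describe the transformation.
Darkened a little.

Every pixel — background and shapes alike — is uniformly darkened.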